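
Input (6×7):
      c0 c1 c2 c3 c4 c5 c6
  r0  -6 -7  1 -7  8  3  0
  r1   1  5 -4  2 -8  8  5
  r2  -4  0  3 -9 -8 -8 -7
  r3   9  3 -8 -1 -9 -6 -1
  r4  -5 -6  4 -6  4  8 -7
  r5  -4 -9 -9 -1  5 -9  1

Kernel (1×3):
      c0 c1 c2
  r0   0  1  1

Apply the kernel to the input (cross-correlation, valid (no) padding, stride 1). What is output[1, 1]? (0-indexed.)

-2

The receptive field on the input at this output position is [5 -4 2]. Elementwise product with the kernel and sum: -4·1 + 2·1.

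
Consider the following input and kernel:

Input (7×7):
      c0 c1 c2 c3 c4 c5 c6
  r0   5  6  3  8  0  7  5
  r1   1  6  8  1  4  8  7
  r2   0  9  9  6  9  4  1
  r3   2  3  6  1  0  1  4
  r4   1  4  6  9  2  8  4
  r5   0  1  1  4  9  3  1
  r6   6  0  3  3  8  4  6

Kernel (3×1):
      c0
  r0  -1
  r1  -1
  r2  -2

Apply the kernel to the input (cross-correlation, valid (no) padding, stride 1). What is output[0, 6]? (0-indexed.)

The receptive field on the input at this output position is [5 / 7 / 1]. Elementwise product with the kernel and sum: 5·-1 + 7·-1 + 1·-2.

-14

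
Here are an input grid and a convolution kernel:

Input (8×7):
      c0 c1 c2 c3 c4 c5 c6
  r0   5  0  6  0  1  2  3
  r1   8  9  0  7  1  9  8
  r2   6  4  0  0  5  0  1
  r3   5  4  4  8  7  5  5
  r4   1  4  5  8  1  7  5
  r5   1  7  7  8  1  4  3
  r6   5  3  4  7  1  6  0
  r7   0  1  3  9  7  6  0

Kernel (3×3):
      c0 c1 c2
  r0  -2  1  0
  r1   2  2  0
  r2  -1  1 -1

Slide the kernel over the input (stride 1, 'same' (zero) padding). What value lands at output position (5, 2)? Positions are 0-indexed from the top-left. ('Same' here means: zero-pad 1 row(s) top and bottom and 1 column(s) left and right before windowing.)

19

The receptive field on the zero-padded input at this output position is [4 5 8 / 7 7 8 / 3 4 7]. Elementwise product with the kernel and sum: 4·-2 + 5·1 + 7·2 + 7·2 + 3·-1 + 4·1 + 7·-1.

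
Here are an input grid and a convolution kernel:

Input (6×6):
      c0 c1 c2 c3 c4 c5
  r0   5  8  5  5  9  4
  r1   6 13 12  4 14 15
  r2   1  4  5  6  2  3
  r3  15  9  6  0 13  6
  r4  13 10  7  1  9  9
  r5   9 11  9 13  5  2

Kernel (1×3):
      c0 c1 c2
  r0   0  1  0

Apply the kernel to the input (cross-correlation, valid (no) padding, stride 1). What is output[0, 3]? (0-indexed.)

9

The receptive field on the input at this output position is [5 9 4]. Elementwise product with the kernel and sum: 9·1.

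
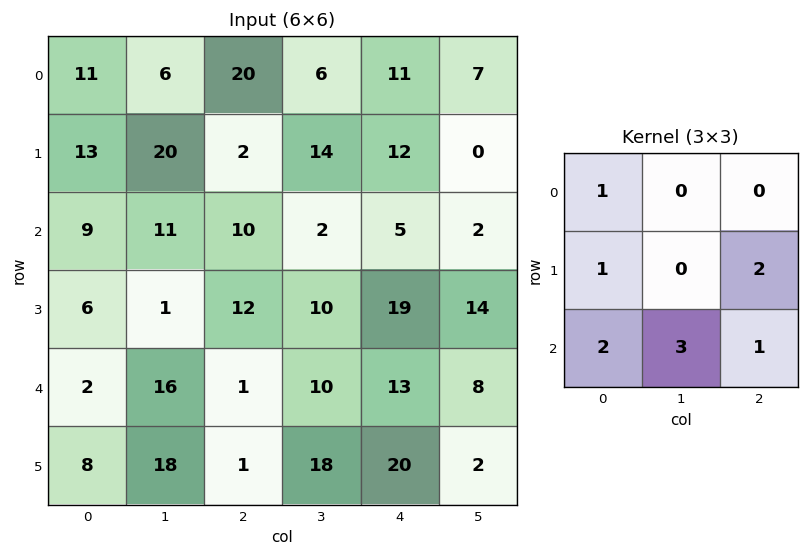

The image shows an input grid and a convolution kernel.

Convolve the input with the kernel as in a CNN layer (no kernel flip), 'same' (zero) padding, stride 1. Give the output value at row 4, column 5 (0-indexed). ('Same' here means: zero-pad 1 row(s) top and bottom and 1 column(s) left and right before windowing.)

The receptive field on the zero-padded input at this output position is [19 14 0 / 13 8 0 / 20 2 0]. Elementwise product with the kernel and sum: 19·1 + 13·1 + 0·2 + 20·2 + 2·3 + 0·1.

78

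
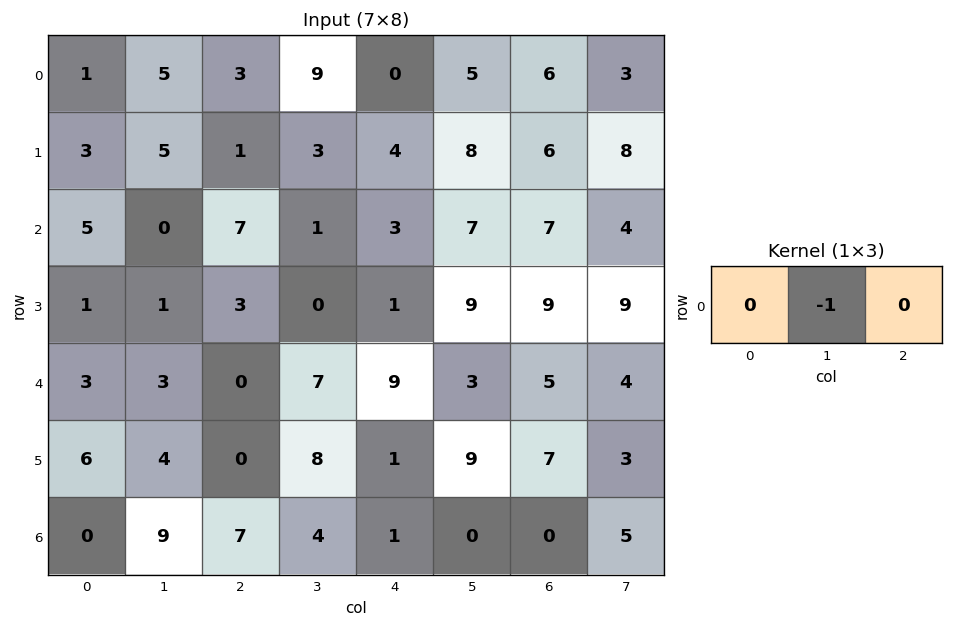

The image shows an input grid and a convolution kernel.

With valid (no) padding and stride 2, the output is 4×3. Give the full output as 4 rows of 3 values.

Output[0,0]: The receptive field on the input at this output position is [1 5 3]. Elementwise product with the kernel and sum: 5·-1.

-5 -9 -5
0 -1 -7
-3 -7 -3
-9 -4 0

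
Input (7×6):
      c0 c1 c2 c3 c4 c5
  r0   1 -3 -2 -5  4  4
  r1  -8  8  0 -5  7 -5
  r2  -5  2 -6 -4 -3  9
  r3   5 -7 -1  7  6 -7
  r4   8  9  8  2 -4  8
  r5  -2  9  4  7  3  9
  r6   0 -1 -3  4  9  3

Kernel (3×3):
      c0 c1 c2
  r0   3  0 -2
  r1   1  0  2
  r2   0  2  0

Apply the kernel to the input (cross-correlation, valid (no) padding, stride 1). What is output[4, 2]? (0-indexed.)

The receptive field on the input at this output position is [8 2 -4 / 4 7 3 / -3 4 9]. Elementwise product with the kernel and sum: 8·3 + -4·-2 + 4·1 + 3·2 + 4·2.

50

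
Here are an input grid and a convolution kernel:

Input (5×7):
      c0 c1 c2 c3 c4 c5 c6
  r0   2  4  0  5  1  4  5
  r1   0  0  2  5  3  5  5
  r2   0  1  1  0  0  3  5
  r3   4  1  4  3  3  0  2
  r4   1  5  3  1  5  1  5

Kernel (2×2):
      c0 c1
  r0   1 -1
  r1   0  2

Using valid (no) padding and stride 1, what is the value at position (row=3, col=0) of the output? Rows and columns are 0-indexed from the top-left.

13

The receptive field on the input at this output position is [4 1 / 1 5]. Elementwise product with the kernel and sum: 4·1 + 1·-1 + 5·2.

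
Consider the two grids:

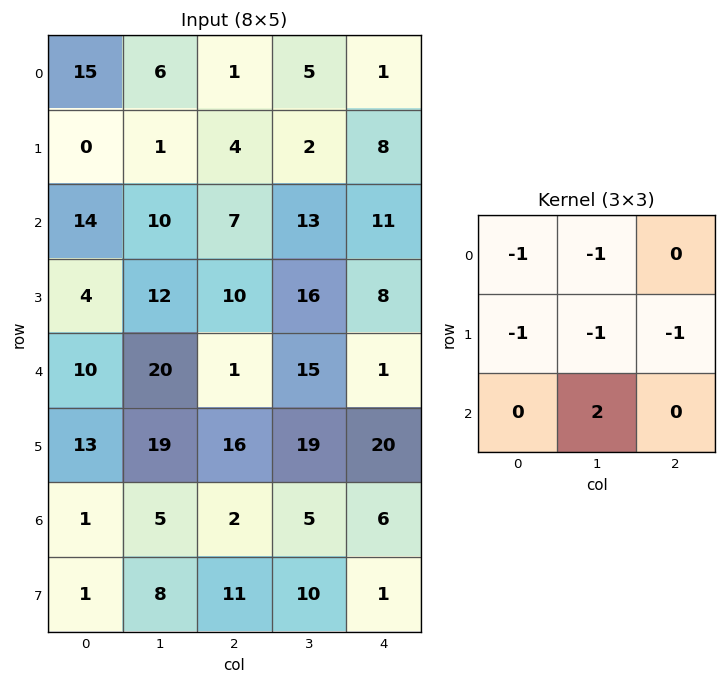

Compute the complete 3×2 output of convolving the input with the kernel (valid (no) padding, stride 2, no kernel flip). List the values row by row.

-6 6
-10 -24
-68 -61

Output[0,0]: The receptive field on the input at this output position is [15 6 1 / 0 1 4 / 14 10 7]. Elementwise product with the kernel and sum: 15·-1 + 6·-1 + 0·-1 + 1·-1 + 4·-1 + 10·2.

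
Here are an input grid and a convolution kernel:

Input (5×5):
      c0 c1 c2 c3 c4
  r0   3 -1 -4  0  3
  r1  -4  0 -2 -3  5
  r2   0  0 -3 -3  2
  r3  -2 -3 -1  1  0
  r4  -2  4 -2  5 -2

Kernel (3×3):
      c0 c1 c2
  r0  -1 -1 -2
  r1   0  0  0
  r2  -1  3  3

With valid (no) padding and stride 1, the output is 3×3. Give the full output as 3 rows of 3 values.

-3 -13 -2
-2 11 -1
14 14 13

Output[0,0]: The receptive field on the input at this output position is [3 -1 -4 / -4 0 -2 / 0 0 -3]. Elementwise product with the kernel and sum: 3·-1 + -1·-1 + -4·-2 + 0·-1 + 0·3 + -3·3.
Output[0,1]: The receptive field on the input at this output position is [-1 -4 0 / 0 -2 -3 / 0 -3 -3]. Elementwise product with the kernel and sum: -1·-1 + -4·-1 + 0·-2 + 0·-1 + -3·3 + -3·3.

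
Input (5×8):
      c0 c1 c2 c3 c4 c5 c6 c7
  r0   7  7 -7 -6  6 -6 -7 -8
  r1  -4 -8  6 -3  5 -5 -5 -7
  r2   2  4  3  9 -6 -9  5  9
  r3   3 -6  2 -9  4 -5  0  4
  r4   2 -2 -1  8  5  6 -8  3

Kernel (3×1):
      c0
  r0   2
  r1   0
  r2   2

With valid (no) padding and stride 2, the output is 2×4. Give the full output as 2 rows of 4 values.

18 -8 0 -4
8 4 -2 -6

Output[0,0]: The receptive field on the input at this output position is [7 / -4 / 2]. Elementwise product with the kernel and sum: 7·2 + 2·2.
Output[0,1]: The receptive field on the input at this output position is [-7 / 6 / 3]. Elementwise product with the kernel and sum: -7·2 + 3·2.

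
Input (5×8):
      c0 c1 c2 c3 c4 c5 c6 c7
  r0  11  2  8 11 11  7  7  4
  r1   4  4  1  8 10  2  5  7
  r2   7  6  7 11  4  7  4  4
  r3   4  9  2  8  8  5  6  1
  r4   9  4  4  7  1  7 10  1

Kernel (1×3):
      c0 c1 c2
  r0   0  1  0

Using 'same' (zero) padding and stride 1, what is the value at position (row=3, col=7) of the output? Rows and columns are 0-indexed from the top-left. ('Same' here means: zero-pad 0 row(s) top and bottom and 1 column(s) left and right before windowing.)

1

The receptive field on the zero-padded input at this output position is [6 1 0]. Elementwise product with the kernel and sum: 1·1.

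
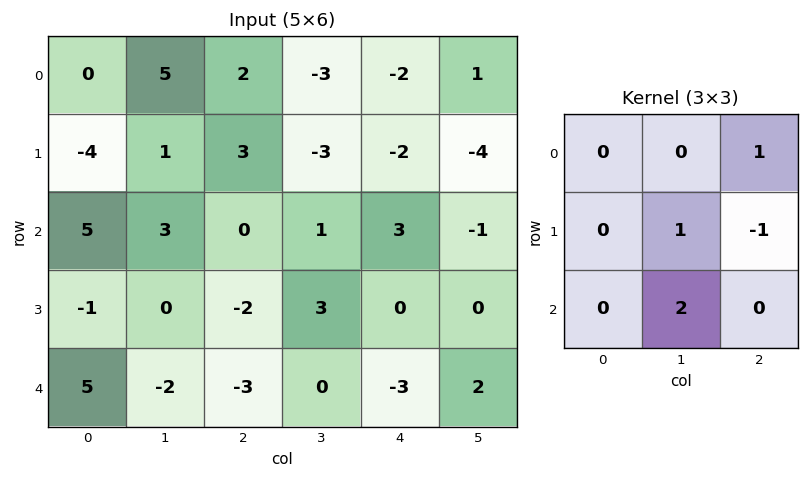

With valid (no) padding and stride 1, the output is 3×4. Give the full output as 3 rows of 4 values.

Output[0,0]: The receptive field on the input at this output position is [0 5 2 / -4 1 3 / 5 3 0]. Elementwise product with the kernel and sum: 2·1 + 1·1 + 3·-1 + 3·2.

6 3 -1 9
6 -8 2 0
-2 -10 6 -7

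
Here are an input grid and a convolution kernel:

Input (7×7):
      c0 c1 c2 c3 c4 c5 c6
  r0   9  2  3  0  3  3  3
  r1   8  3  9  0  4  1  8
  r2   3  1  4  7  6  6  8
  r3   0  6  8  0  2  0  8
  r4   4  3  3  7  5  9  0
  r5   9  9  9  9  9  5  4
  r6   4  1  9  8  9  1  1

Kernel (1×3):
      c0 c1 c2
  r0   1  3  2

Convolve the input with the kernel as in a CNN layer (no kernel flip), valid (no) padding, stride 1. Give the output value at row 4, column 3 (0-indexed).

The receptive field on the input at this output position is [7 5 9]. Elementwise product with the kernel and sum: 7·1 + 5·3 + 9·2.

40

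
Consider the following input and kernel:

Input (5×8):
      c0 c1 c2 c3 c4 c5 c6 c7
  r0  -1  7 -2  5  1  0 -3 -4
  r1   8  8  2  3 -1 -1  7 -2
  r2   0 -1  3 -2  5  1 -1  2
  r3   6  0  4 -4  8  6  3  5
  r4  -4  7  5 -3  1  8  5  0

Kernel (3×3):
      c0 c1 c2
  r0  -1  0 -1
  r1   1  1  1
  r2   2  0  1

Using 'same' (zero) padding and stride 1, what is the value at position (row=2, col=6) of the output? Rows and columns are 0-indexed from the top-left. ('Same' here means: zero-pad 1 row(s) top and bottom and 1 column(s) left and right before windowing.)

22

The receptive field on the zero-padded input at this output position is [-1 7 -2 / 1 -1 2 / 6 3 5]. Elementwise product with the kernel and sum: -1·-1 + -2·-1 + 1·1 + -1·1 + 2·1 + 6·2 + 5·1.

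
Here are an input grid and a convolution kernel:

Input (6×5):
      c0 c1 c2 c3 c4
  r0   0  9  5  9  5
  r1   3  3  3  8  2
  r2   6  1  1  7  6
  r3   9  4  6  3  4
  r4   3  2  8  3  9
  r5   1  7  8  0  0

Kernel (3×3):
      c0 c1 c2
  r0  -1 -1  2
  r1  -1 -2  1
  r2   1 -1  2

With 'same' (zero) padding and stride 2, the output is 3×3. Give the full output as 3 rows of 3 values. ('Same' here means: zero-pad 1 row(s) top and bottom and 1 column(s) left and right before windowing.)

12 6 -13
-9 18 -30
8 -20 -28

Output[0,0]: The receptive field on the zero-padded input at this output position is [0 0 0 / 0 0 9 / 0 3 3]. Elementwise product with the kernel and sum: 0·-1 + 0·-1 + 0·2 + 0·-1 + 0·-2 + 9·1 + 0·1 + 3·-1 + 3·2.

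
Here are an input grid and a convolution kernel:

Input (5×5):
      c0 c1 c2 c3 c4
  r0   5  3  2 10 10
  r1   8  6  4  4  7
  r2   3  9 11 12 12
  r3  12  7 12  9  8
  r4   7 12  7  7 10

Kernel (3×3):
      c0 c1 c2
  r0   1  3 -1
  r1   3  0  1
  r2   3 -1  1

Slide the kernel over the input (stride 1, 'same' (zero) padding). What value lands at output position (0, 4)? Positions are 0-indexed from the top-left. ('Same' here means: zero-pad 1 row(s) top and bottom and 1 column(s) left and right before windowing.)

35

The receptive field on the zero-padded input at this output position is [0 0 0 / 10 10 0 / 4 7 0]. Elementwise product with the kernel and sum: 0·1 + 0·3 + 0·-1 + 10·3 + 0·1 + 4·3 + 7·-1 + 0·1.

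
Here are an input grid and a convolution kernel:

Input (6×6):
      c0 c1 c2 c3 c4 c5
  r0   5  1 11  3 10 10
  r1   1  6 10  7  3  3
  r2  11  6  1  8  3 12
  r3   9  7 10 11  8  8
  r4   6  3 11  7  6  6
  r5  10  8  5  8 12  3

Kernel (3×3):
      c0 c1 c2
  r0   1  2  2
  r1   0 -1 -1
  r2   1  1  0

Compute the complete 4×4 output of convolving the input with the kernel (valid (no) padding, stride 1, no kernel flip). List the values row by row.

30 19 36 48
42 48 40 23
17 17 22 35
47 44 48 51

Output[0,0]: The receptive field on the input at this output position is [5 1 11 / 1 6 10 / 11 6 1]. Elementwise product with the kernel and sum: 5·1 + 1·2 + 11·2 + 6·-1 + 10·-1 + 11·1 + 6·1.
Output[0,1]: The receptive field on the input at this output position is [1 11 3 / 6 10 7 / 6 1 8]. Elementwise product with the kernel and sum: 1·1 + 11·2 + 3·2 + 10·-1 + 7·-1 + 6·1 + 1·1.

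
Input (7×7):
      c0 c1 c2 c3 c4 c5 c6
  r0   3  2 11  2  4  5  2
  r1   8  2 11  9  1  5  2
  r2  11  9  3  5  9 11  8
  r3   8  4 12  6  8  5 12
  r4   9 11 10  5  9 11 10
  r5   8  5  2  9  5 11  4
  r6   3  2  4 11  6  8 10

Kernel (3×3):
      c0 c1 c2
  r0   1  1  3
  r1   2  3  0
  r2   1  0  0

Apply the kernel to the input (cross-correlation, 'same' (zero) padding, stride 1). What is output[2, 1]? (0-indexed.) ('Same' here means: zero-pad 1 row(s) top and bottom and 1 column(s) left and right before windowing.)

100

The receptive field on the zero-padded input at this output position is [8 2 11 / 11 9 3 / 8 4 12]. Elementwise product with the kernel and sum: 8·1 + 2·1 + 11·3 + 11·2 + 9·3 + 8·1.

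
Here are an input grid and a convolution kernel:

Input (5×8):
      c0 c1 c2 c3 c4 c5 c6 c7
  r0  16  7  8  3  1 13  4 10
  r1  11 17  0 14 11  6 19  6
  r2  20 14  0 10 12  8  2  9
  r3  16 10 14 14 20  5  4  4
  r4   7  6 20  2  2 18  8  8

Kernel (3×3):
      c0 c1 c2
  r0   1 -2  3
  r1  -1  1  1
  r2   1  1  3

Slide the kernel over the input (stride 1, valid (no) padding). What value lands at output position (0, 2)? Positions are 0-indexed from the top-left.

76

The receptive field on the input at this output position is [8 3 1 / 0 14 11 / 0 10 12]. Elementwise product with the kernel and sum: 8·1 + 3·-2 + 1·3 + 0·-1 + 14·1 + 11·1 + 0·1 + 10·1 + 12·3.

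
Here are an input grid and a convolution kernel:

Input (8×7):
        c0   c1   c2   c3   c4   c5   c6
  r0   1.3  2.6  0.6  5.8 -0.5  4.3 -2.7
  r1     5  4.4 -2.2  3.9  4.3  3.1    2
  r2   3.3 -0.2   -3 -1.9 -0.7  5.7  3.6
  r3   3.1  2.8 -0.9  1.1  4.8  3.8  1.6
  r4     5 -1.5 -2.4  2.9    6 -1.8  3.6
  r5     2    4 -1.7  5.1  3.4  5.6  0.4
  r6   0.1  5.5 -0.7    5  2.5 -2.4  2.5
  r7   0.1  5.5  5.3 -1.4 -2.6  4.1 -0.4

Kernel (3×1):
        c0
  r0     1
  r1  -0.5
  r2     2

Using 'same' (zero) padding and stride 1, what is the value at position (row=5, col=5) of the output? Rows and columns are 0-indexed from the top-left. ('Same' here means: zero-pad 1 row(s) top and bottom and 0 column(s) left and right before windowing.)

-9.4

The receptive field on the zero-padded input at this output position is [-1.8 / 5.6 / -2.4]. Elementwise product with the kernel and sum: -1.8·1 + 5.6·-0.5 + -2.4·2.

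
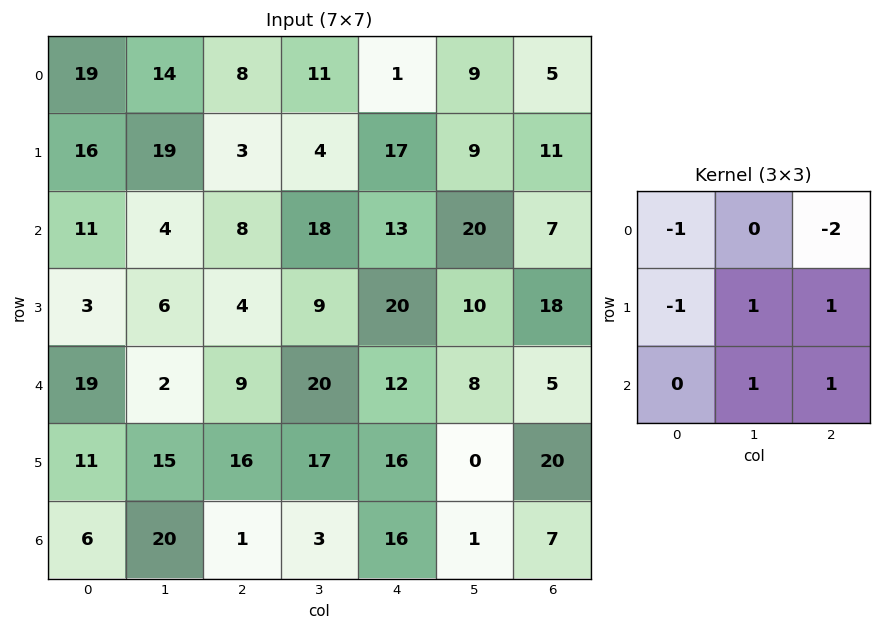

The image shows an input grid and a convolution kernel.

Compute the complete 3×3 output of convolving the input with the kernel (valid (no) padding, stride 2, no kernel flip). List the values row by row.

-17 39 19
-9 23 -6
4 3 -10

Output[0,0]: The receptive field on the input at this output position is [19 14 8 / 16 19 3 / 11 4 8]. Elementwise product with the kernel and sum: 19·-1 + 8·-2 + 16·-1 + 19·1 + 3·1 + 4·1 + 8·1.
Output[0,1]: The receptive field on the input at this output position is [8 11 1 / 3 4 17 / 8 18 13]. Elementwise product with the kernel and sum: 8·-1 + 1·-2 + 3·-1 + 4·1 + 17·1 + 18·1 + 13·1.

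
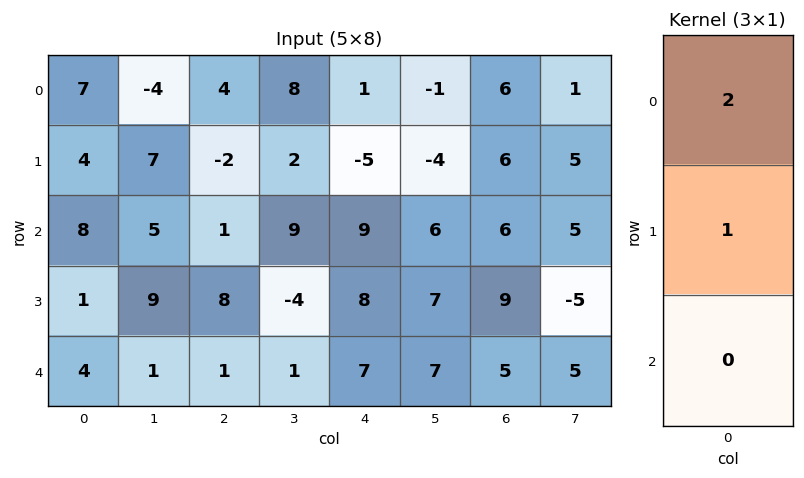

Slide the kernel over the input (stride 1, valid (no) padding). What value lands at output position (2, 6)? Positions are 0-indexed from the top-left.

The receptive field on the input at this output position is [6 / 9 / 5]. Elementwise product with the kernel and sum: 6·2 + 9·1.

21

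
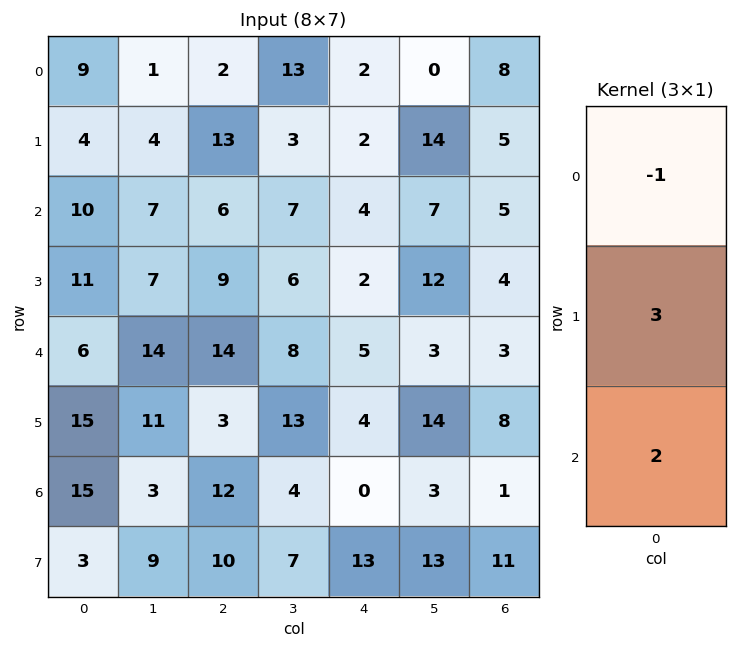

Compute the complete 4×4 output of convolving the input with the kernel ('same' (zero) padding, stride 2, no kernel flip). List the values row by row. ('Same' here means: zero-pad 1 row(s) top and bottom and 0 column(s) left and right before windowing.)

Output[0,0]: The receptive field on the zero-padded input at this output position is [0 / 9 / 4]. Elementwise product with the kernel and sum: 0·-1 + 9·3 + 4·2.
Output[0,1]: The receptive field on the zero-padded input at this output position is [0 / 2 / 13]. Elementwise product with the kernel and sum: 0·-1 + 2·3 + 13·2.

35 32 10 34
48 23 14 18
37 39 21 21
36 53 22 17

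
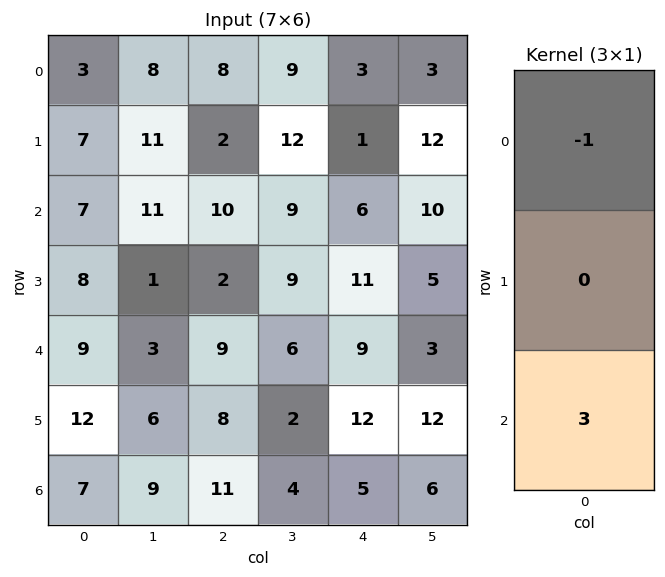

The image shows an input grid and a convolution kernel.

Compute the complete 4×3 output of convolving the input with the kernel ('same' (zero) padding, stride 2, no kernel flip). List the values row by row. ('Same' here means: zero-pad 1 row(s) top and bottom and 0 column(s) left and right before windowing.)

21 6 3
17 4 32
28 22 25
-12 -8 -12

Output[0,0]: The receptive field on the zero-padded input at this output position is [0 / 3 / 7]. Elementwise product with the kernel and sum: 0·-1 + 7·3.
Output[0,1]: The receptive field on the zero-padded input at this output position is [0 / 8 / 2]. Elementwise product with the kernel and sum: 0·-1 + 2·3.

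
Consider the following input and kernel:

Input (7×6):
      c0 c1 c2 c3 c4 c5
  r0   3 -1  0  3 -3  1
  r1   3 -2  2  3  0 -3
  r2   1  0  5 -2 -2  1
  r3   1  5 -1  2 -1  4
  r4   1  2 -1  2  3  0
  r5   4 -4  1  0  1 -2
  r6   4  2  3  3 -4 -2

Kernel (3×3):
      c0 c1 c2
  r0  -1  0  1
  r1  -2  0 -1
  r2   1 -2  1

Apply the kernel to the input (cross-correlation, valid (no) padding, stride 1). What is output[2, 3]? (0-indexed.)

The receptive field on the input at this output position is [-2 -2 1 / 2 -1 4 / 2 3 0]. Elementwise product with the kernel and sum: -2·-1 + 1·1 + 2·-2 + 4·-1 + 2·1 + 3·-2 + 0·1.

-9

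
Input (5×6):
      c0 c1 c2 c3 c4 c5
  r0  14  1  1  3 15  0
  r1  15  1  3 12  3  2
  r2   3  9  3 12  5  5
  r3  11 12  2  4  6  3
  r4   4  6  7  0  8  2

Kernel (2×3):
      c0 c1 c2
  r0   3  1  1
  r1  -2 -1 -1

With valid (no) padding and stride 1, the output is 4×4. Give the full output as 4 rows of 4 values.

Output[0,0]: The receptive field on the input at this output position is [14 1 1 / 15 1 3]. Elementwise product with the kernel and sum: 14·3 + 1·1 + 1·1 + 15·-2 + 1·-1 + 3·-1.
Output[0,1]: The receptive field on the input at this output position is [1 1 3 / 1 3 12]. Elementwise product with the kernel and sum: 1·3 + 1·1 + 3·1 + 1·-2 + 3·-1 + 12·-1.

10 -10 0 -5
31 -15 1 7
-15 12 12 29
26 23 -6 11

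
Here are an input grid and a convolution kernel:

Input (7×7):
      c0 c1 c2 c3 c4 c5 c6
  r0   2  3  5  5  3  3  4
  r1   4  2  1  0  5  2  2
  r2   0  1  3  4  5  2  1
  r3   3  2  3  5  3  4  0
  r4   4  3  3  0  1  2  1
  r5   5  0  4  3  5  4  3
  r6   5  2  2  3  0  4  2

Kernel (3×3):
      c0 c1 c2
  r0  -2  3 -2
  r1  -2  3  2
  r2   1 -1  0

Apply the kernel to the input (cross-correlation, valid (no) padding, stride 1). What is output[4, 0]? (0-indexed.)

-4

The receptive field on the input at this output position is [4 3 3 / 5 0 4 / 5 2 2]. Elementwise product with the kernel and sum: 4·-2 + 3·3 + 3·-2 + 5·-2 + 0·3 + 4·2 + 5·1 + 2·-1.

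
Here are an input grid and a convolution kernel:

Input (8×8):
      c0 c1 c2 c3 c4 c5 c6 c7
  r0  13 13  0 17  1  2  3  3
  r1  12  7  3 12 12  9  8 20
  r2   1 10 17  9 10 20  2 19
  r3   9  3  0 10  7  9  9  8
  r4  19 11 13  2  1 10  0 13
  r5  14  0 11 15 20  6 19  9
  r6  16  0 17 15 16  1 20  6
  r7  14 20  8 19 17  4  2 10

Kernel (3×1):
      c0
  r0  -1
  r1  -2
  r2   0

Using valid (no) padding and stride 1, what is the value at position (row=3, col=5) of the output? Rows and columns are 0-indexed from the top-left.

The receptive field on the input at this output position is [9 / 10 / 6]. Elementwise product with the kernel and sum: 9·-1 + 10·-2.

-29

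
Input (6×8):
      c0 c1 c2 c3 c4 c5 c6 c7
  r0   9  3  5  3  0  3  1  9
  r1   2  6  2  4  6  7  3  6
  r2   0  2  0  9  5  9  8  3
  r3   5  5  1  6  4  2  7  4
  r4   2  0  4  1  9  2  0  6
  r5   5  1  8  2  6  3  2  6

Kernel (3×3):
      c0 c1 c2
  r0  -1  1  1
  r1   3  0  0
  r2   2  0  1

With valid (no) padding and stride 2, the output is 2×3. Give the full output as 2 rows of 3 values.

Output[0,0]: The receptive field on the input at this output position is [9 3 5 / 2 6 2 / 0 2 0]. Elementwise product with the kernel and sum: 9·-1 + 3·1 + 5·1 + 2·3 + 0·2 + 0·1.

5 9 40
25 34 42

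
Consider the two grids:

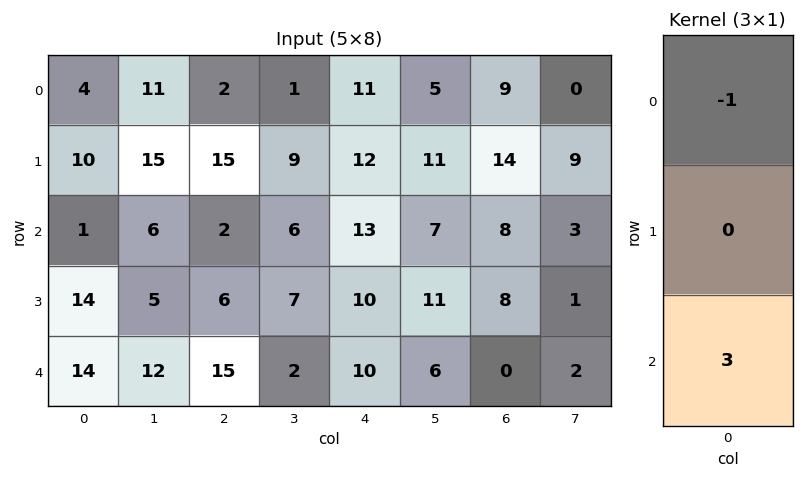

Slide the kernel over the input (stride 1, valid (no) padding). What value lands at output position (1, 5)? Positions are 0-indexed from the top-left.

The receptive field on the input at this output position is [11 / 7 / 11]. Elementwise product with the kernel and sum: 11·-1 + 11·3.

22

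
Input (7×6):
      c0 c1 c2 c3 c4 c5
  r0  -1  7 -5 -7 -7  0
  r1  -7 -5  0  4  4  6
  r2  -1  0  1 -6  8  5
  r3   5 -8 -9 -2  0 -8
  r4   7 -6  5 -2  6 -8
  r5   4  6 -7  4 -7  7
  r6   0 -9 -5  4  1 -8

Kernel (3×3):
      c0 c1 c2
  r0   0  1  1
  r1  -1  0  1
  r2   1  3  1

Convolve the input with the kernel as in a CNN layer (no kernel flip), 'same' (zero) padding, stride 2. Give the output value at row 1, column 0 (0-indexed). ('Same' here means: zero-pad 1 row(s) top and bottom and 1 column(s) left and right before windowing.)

-5

The receptive field on the zero-padded input at this output position is [0 -7 -5 / 0 -1 0 / 0 5 -8]. Elementwise product with the kernel and sum: -7·1 + -5·1 + 0·-1 + 0·1 + 0·1 + 5·3 + -8·1.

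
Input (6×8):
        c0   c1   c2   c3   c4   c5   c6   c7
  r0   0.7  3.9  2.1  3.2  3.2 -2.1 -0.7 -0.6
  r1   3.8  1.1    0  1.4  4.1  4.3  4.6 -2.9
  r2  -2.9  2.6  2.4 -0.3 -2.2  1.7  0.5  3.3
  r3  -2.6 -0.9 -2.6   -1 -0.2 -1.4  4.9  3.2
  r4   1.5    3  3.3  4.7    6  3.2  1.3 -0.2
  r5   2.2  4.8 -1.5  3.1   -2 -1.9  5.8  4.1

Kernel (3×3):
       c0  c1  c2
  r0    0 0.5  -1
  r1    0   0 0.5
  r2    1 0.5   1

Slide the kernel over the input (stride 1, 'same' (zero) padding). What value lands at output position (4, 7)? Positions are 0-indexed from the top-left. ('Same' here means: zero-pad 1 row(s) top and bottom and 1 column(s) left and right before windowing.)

The receptive field on the zero-padded input at this output position is [4.9 3.2 0 / 1.3 -0.2 0 / 5.8 4.1 0]. Elementwise product with the kernel and sum: 3.2·0.5 + 0·-1 + 0·0.5 + 5.8·1 + 4.1·0.5 + 0·1.

9.45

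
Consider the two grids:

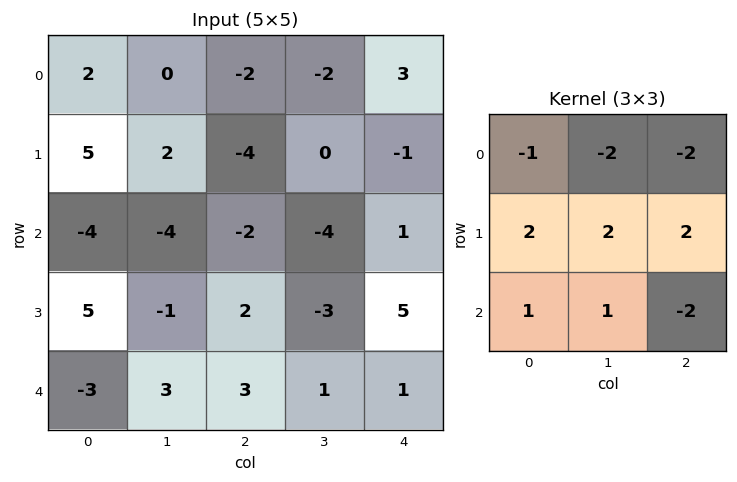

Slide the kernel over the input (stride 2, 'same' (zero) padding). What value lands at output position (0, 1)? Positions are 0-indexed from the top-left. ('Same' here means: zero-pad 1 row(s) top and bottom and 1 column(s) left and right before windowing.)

The receptive field on the zero-padded input at this output position is [0 0 0 / 0 -2 -2 / 2 -4 0]. Elementwise product with the kernel and sum: 0·-1 + 0·-2 + 0·-2 + 0·2 + -2·2 + -2·2 + 2·1 + -4·1 + 0·-2.

-10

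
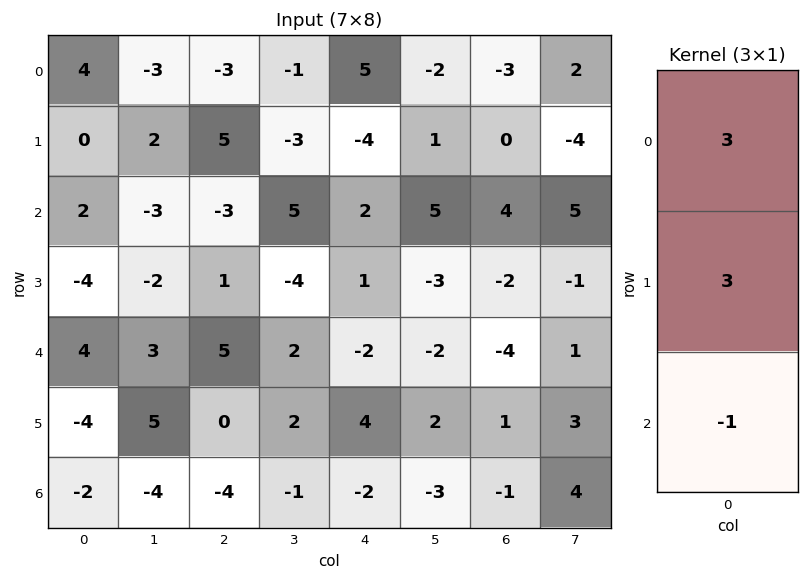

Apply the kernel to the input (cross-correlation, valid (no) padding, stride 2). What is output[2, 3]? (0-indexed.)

-8

The receptive field on the input at this output position is [-4 / 1 / -1]. Elementwise product with the kernel and sum: -4·3 + 1·3 + -1·-1.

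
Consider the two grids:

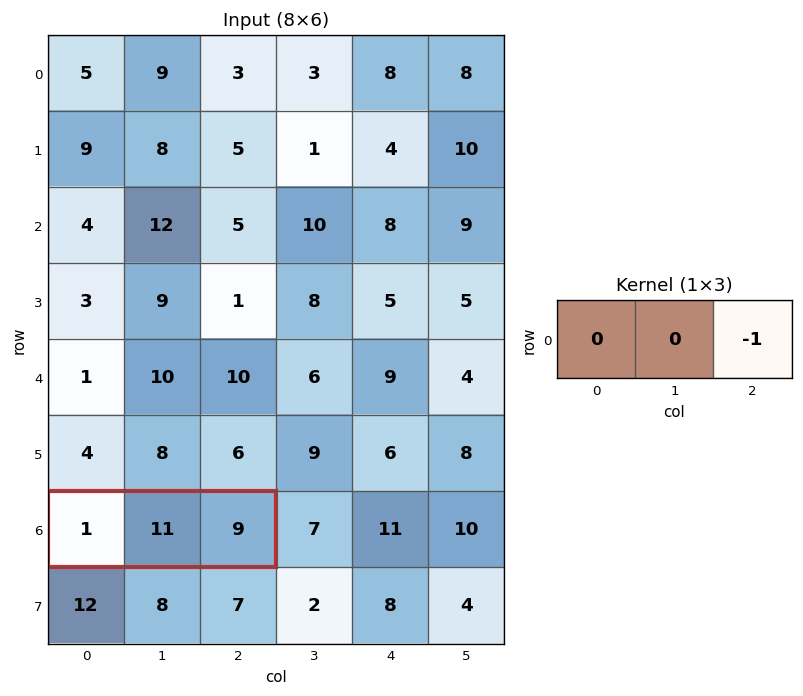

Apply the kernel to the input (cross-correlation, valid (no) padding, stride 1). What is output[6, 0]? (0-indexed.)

The receptive field on the input at this output position is [1 11 9]. Elementwise product with the kernel and sum: 9·-1.

-9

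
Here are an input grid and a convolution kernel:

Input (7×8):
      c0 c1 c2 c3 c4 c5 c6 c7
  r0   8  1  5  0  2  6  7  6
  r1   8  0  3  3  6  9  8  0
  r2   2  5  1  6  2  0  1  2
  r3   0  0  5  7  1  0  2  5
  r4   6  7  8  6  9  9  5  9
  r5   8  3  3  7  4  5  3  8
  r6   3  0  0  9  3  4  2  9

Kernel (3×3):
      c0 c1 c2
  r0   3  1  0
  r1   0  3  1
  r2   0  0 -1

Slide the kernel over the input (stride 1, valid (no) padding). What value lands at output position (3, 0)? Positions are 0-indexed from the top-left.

The receptive field on the input at this output position is [0 0 5 / 6 7 8 / 8 3 3]. Elementwise product with the kernel and sum: 0·3 + 0·1 + 7·3 + 8·1 + 3·-1.

26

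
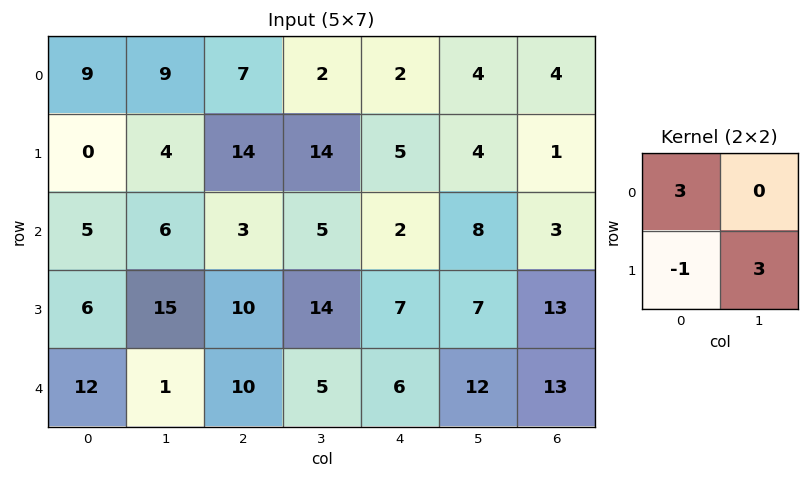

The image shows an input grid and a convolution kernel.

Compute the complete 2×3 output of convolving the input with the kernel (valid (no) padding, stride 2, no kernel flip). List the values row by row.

39 49 13
54 41 20

Output[0,0]: The receptive field on the input at this output position is [9 9 / 0 4]. Elementwise product with the kernel and sum: 9·3 + 0·-1 + 4·3.
Output[0,1]: The receptive field on the input at this output position is [7 2 / 14 14]. Elementwise product with the kernel and sum: 7·3 + 14·-1 + 14·3.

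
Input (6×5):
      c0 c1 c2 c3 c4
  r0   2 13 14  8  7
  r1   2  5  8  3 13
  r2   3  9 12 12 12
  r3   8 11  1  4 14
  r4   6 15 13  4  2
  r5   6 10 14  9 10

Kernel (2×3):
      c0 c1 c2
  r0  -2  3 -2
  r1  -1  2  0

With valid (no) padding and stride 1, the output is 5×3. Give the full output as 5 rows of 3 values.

15 11 -20
10 23 -21
11 -15 -5
39 -16 -23
21 19 -14

Output[0,0]: The receptive field on the input at this output position is [2 13 14 / 2 5 8]. Elementwise product with the kernel and sum: 2·-2 + 13·3 + 14·-2 + 2·-1 + 5·2.
Output[0,1]: The receptive field on the input at this output position is [13 14 8 / 5 8 3]. Elementwise product with the kernel and sum: 13·-2 + 14·3 + 8·-2 + 5·-1 + 8·2.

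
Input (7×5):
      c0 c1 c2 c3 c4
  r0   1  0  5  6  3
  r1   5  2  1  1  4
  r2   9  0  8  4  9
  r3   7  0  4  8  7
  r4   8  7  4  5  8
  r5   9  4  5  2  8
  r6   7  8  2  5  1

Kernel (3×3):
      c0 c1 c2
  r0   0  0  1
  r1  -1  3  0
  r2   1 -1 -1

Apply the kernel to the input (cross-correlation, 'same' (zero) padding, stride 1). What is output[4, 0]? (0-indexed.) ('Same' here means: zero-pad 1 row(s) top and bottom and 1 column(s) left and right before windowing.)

11

The receptive field on the zero-padded input at this output position is [0 7 0 / 0 8 7 / 0 9 4]. Elementwise product with the kernel and sum: 0·1 + 0·-1 + 8·3 + 0·1 + 9·-1 + 4·-1.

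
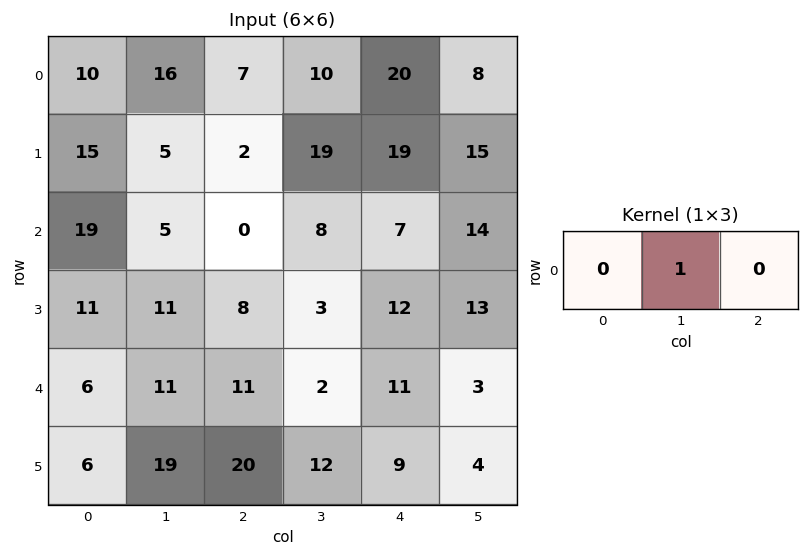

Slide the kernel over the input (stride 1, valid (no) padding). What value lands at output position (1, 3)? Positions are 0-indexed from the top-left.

The receptive field on the input at this output position is [19 19 15]. Elementwise product with the kernel and sum: 19·1.

19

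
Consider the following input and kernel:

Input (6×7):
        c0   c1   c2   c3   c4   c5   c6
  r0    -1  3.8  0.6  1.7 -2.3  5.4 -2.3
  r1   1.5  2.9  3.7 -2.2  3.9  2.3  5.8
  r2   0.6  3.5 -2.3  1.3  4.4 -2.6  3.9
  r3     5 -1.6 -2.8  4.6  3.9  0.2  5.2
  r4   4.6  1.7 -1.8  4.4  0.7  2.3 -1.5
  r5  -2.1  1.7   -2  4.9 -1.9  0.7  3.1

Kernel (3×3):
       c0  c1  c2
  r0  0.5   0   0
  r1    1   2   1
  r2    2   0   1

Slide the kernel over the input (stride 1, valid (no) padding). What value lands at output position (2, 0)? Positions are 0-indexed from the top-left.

6.7

The receptive field on the input at this output position is [0.6 3.5 -2.3 / 5 -1.6 -2.8 / 4.6 1.7 -1.8]. Elementwise product with the kernel and sum: 0.6·0.5 + 5·1 + -1.6·2 + -2.8·1 + 4.6·2 + -1.8·1.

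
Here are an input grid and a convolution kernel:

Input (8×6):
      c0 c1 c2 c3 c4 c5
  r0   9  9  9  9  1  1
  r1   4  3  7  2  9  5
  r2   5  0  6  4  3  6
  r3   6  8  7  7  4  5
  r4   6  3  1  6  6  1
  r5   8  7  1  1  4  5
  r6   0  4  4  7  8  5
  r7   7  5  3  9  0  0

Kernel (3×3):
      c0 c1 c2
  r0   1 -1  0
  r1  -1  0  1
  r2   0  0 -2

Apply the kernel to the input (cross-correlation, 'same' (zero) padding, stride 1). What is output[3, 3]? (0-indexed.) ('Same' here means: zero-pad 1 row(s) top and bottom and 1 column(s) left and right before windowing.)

The receptive field on the zero-padded input at this output position is [6 4 3 / 7 7 4 / 1 6 6]. Elementwise product with the kernel and sum: 6·1 + 4·-1 + 7·-1 + 4·1 + 6·-2.

-13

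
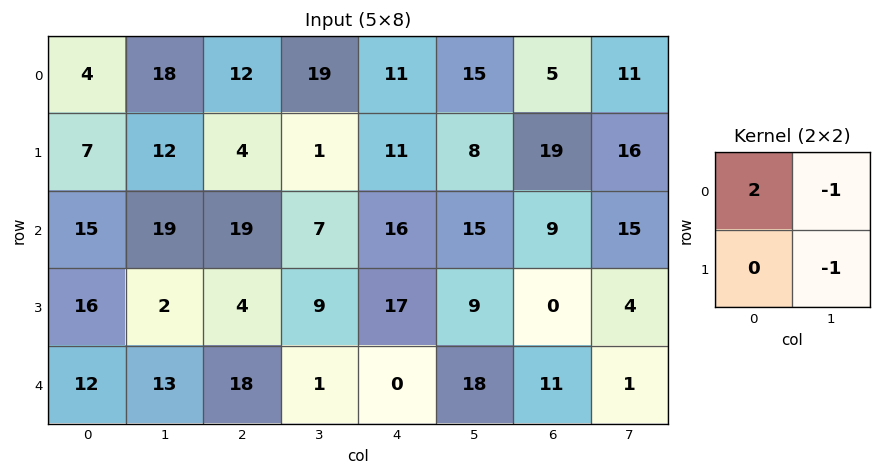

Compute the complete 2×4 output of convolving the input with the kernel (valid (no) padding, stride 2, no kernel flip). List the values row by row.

Output[0,0]: The receptive field on the input at this output position is [4 18 / 7 12]. Elementwise product with the kernel and sum: 4·2 + 18·-1 + 12·-1.
Output[0,1]: The receptive field on the input at this output position is [12 19 / 4 1]. Elementwise product with the kernel and sum: 12·2 + 19·-1 + 1·-1.

-22 4 -1 -17
9 22 8 -1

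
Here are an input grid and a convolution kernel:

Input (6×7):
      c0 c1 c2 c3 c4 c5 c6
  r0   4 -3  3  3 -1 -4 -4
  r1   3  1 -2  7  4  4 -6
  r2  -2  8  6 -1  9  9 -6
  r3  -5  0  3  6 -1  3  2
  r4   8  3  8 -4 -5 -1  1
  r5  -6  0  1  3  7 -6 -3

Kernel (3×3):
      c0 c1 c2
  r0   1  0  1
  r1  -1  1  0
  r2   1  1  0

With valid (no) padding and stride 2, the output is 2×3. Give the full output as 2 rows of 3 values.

11 16 13
20 22 1

Output[0,0]: The receptive field on the input at this output position is [4 -3 3 / 3 1 -2 / -2 8 6]. Elementwise product with the kernel and sum: 4·1 + 3·1 + 3·-1 + 1·1 + -2·1 + 8·1.
Output[0,1]: The receptive field on the input at this output position is [3 3 -1 / -2 7 4 / 6 -1 9]. Elementwise product with the kernel and sum: 3·1 + -1·1 + -2·-1 + 7·1 + 6·1 + -1·1.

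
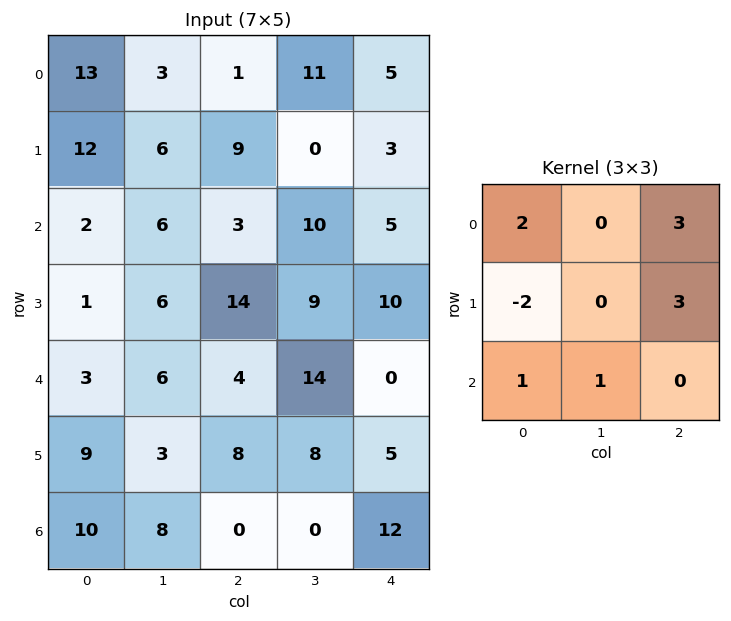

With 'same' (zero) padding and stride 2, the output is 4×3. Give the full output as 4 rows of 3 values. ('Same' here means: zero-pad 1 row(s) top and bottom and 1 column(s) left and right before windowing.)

21 42 -19
37 50 -1
45 80 3
33 14 16

Output[0,0]: The receptive field on the zero-padded input at this output position is [0 0 0 / 0 13 3 / 0 12 6]. Elementwise product with the kernel and sum: 0·2 + 0·3 + 0·-2 + 3·3 + 0·1 + 12·1.
Output[0,1]: The receptive field on the zero-padded input at this output position is [0 0 0 / 3 1 11 / 6 9 0]. Elementwise product with the kernel and sum: 0·2 + 0·3 + 3·-2 + 11·3 + 6·1 + 9·1.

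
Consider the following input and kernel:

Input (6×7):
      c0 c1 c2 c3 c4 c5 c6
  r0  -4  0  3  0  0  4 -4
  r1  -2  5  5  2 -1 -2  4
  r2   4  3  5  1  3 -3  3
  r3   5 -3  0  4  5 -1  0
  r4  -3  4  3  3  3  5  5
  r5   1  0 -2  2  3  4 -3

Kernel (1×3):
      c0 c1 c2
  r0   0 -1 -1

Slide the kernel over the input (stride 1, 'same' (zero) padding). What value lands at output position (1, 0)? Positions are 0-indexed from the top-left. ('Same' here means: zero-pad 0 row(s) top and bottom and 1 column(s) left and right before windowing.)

-3

The receptive field on the zero-padded input at this output position is [0 -2 5]. Elementwise product with the kernel and sum: -2·-1 + 5·-1.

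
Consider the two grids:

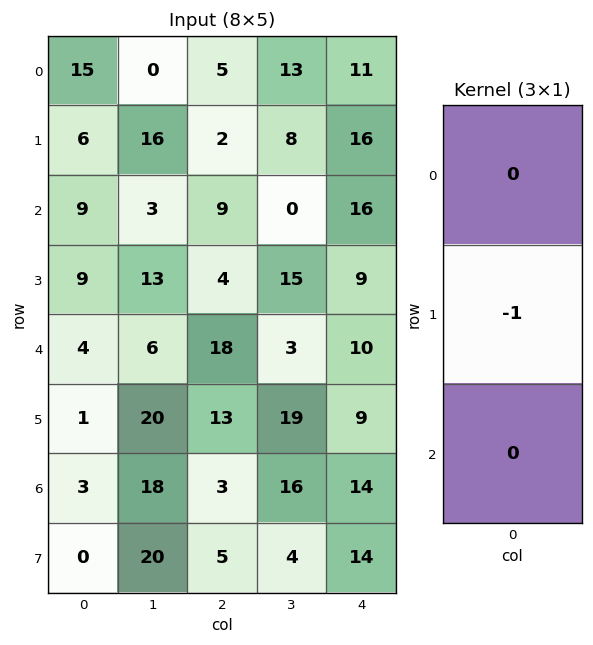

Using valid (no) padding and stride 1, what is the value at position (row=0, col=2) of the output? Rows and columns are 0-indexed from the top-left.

The receptive field on the input at this output position is [5 / 2 / 9]. Elementwise product with the kernel and sum: 2·-1.

-2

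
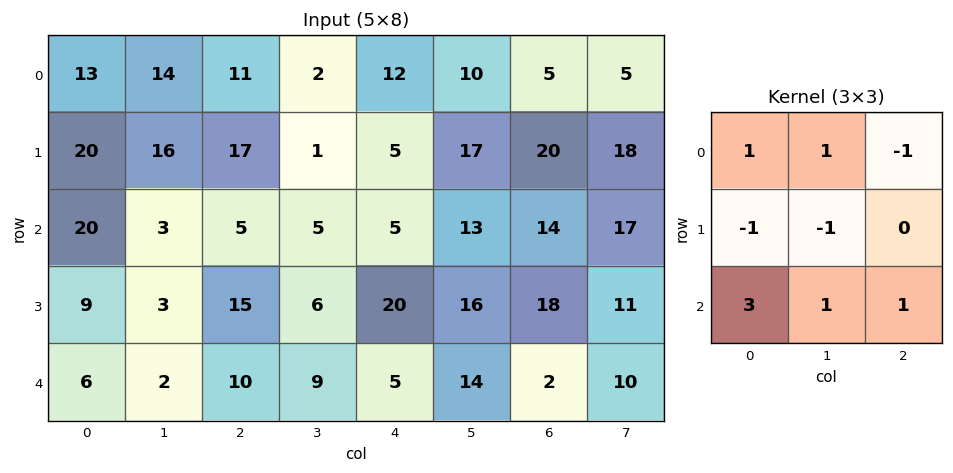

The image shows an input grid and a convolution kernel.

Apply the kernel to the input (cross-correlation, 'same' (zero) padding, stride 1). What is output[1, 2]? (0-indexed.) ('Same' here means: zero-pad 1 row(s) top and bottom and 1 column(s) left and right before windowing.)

9

The receptive field on the zero-padded input at this output position is [14 11 2 / 16 17 1 / 3 5 5]. Elementwise product with the kernel and sum: 14·1 + 11·1 + 2·-1 + 16·-1 + 17·-1 + 3·3 + 5·1 + 5·1.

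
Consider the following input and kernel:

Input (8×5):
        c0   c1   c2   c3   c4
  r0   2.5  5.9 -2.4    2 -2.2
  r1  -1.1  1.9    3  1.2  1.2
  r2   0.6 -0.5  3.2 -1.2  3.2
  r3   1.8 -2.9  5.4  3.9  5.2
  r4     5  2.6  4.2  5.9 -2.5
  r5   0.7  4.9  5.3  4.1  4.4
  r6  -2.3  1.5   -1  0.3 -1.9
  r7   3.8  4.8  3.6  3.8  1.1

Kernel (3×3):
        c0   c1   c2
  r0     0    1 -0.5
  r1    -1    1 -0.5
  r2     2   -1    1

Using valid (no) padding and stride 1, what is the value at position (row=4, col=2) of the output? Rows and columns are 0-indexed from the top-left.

-0.45

The receptive field on the input at this output position is [4.2 5.9 -2.5 / 5.3 4.1 4.4 / -1 0.3 -1.9]. Elementwise product with the kernel and sum: 5.9·1 + -2.5·-0.5 + 5.3·-1 + 4.1·1 + 4.4·-0.5 + -1·2 + 0.3·-1 + -1.9·1.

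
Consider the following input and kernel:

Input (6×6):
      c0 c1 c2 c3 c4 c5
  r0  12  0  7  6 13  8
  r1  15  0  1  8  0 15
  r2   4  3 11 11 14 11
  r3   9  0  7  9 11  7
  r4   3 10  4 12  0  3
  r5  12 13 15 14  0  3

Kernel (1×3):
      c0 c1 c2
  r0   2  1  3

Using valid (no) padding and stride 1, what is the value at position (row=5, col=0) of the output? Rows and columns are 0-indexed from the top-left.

82

The receptive field on the input at this output position is [12 13 15]. Elementwise product with the kernel and sum: 12·2 + 13·1 + 15·3.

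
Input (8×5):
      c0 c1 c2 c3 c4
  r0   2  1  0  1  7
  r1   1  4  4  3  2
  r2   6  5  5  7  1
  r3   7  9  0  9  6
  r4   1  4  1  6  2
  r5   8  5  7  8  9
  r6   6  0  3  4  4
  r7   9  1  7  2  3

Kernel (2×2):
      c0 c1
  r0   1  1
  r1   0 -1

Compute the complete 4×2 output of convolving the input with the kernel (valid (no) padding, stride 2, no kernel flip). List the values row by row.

-1 -2
2 3
0 -1
5 5

Output[0,0]: The receptive field on the input at this output position is [2 1 / 1 4]. Elementwise product with the kernel and sum: 2·1 + 1·1 + 4·-1.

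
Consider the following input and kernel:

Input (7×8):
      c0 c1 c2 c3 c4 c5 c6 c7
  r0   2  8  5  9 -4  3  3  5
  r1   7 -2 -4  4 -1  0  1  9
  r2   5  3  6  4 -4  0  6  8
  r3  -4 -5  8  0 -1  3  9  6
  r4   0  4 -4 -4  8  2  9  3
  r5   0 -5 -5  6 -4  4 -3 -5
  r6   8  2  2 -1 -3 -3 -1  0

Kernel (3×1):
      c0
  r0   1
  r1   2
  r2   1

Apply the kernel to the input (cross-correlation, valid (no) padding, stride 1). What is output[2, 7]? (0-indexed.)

The receptive field on the input at this output position is [8 / 6 / 3]. Elementwise product with the kernel and sum: 8·1 + 6·2 + 3·1.

23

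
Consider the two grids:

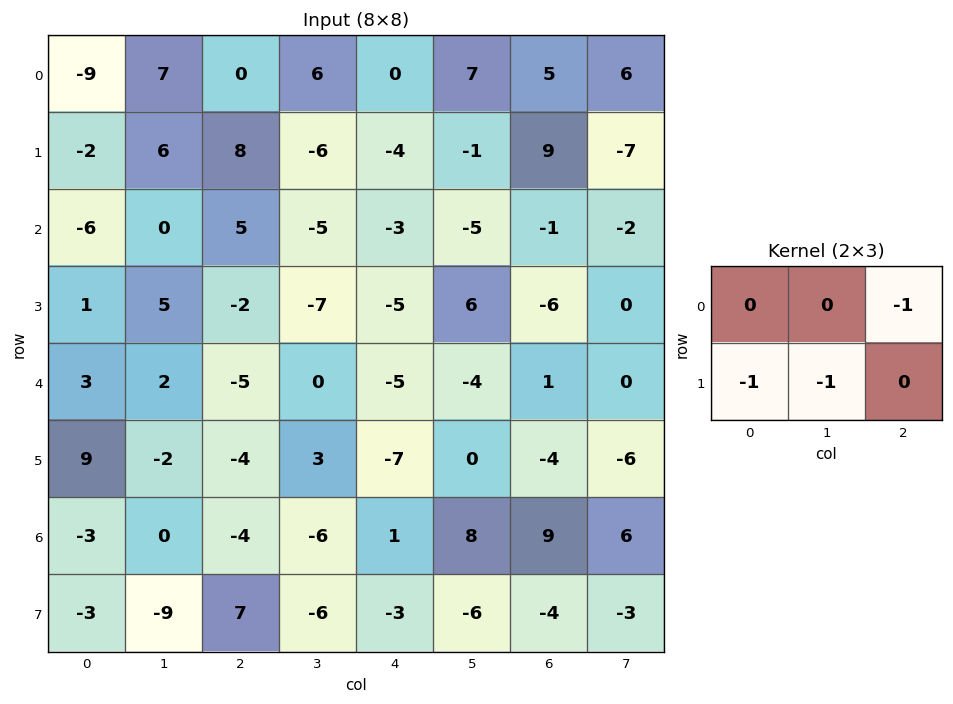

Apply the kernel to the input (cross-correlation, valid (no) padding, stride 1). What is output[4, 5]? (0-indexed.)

The receptive field on the input at this output position is [-4 1 0 / 0 -4 -6]. Elementwise product with the kernel and sum: 0·-1 + 0·-1 + -4·-1.

4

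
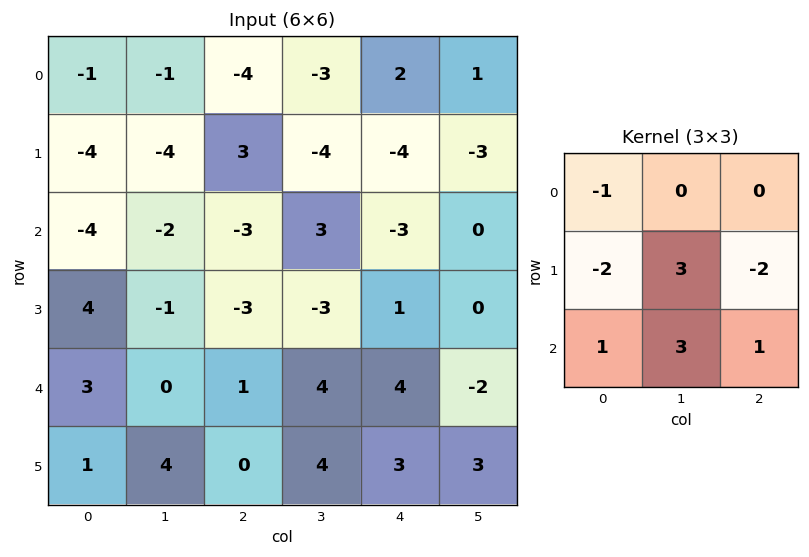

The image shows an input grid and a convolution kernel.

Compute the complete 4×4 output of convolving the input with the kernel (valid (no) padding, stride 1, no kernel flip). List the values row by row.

Output[0,0]: The receptive field on the input at this output position is [-1 -1 -4 / -4 -4 3 / -4 -2 -3]. Elementwise product with the kernel and sum: -1·-1 + -4·-2 + -4·3 + 3·-2 + -4·1 + -2·3 + -3·1.

-22 18 -3 -1
10 -20 7 -11
3 8 15 20
1 4 20 27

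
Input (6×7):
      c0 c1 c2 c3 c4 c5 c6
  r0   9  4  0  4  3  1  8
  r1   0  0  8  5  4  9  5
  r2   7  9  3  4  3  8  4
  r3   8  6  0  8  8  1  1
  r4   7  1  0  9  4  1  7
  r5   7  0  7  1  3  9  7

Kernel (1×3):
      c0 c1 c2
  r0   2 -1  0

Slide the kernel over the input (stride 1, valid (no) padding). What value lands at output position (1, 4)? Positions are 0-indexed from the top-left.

-1

The receptive field on the input at this output position is [4 9 5]. Elementwise product with the kernel and sum: 4·2 + 9·-1.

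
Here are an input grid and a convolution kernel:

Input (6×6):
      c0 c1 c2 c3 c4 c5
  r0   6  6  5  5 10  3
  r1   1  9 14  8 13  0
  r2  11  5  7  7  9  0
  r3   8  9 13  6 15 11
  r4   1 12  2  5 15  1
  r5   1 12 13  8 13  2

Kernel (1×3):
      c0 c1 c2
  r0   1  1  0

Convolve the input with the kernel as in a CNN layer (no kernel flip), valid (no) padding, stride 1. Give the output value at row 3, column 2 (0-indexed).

The receptive field on the input at this output position is [13 6 15]. Elementwise product with the kernel and sum: 13·1 + 6·1.

19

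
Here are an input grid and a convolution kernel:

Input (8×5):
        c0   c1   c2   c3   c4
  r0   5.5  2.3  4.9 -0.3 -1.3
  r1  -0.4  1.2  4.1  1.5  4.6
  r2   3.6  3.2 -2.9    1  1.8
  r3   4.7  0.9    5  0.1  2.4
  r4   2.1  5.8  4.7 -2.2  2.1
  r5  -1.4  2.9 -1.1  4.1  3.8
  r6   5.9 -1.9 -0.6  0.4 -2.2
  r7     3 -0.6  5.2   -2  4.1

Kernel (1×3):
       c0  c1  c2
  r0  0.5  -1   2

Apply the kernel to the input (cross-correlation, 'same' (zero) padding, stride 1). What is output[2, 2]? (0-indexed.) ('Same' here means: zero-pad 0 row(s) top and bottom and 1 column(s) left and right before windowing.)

6.5

The receptive field on the zero-padded input at this output position is [3.2 -2.9 1]. Elementwise product with the kernel and sum: 3.2·0.5 + -2.9·-1 + 1·2.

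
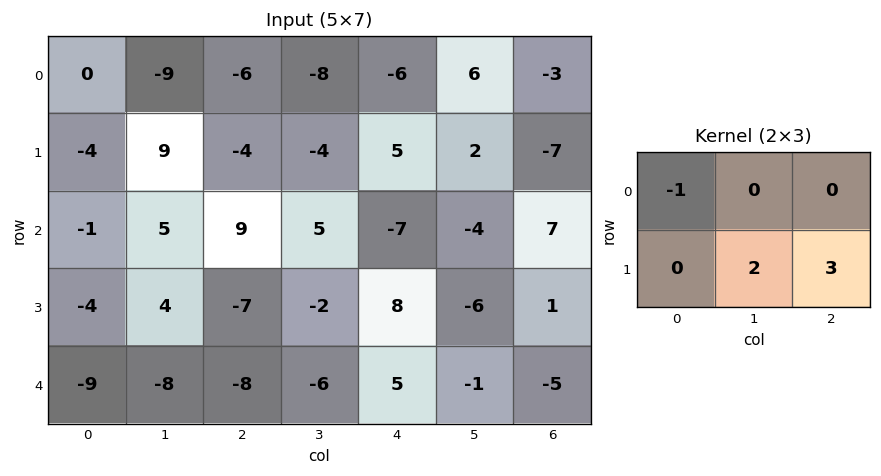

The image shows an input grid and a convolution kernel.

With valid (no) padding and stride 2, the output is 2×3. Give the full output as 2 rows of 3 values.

Output[0,0]: The receptive field on the input at this output position is [0 -9 -6 / -4 9 -4]. Elementwise product with the kernel and sum: 0·-1 + 9·2 + -4·3.
Output[0,1]: The receptive field on the input at this output position is [-6 -8 -6 / -4 -4 5]. Elementwise product with the kernel and sum: -6·-1 + -4·2 + 5·3.

6 13 -11
-12 11 -2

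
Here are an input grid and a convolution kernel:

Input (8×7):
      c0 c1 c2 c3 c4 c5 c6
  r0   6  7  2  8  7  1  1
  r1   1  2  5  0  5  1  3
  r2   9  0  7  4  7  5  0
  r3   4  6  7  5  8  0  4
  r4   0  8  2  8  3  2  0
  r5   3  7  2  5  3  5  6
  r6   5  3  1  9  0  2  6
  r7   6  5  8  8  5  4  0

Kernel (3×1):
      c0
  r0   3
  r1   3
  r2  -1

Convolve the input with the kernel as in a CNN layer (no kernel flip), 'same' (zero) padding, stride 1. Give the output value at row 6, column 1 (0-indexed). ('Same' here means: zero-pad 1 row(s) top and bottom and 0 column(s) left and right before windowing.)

25

The receptive field on the zero-padded input at this output position is [7 / 3 / 5]. Elementwise product with the kernel and sum: 7·3 + 3·3 + 5·-1.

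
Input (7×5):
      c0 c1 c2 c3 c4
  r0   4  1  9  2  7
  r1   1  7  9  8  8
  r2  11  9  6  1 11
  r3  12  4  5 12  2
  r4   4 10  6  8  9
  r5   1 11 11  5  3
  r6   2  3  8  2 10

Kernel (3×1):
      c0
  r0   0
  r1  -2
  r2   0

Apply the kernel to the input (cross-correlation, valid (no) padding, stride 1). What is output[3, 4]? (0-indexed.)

-18

The receptive field on the input at this output position is [2 / 9 / 3]. Elementwise product with the kernel and sum: 9·-2.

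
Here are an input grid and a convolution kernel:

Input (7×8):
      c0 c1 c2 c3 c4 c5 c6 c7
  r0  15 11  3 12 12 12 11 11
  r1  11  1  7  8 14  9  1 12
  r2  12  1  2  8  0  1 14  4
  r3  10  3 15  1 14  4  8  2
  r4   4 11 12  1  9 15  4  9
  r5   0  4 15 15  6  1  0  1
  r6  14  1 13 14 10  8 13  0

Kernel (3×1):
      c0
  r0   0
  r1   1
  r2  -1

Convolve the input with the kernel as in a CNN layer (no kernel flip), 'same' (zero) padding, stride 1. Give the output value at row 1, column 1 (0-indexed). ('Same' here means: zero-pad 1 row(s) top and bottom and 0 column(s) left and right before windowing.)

The receptive field on the zero-padded input at this output position is [11 / 1 / 1]. Elementwise product with the kernel and sum: 1·1 + 1·-1.

0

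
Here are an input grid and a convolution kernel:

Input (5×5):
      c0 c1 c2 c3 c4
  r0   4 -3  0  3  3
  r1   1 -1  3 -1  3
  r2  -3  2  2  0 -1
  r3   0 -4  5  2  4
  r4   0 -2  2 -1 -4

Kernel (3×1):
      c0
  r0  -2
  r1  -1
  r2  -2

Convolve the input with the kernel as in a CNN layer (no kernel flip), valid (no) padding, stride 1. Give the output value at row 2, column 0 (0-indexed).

6

The receptive field on the input at this output position is [-3 / 0 / 0]. Elementwise product with the kernel and sum: -3·-2 + 0·-1 + 0·-2.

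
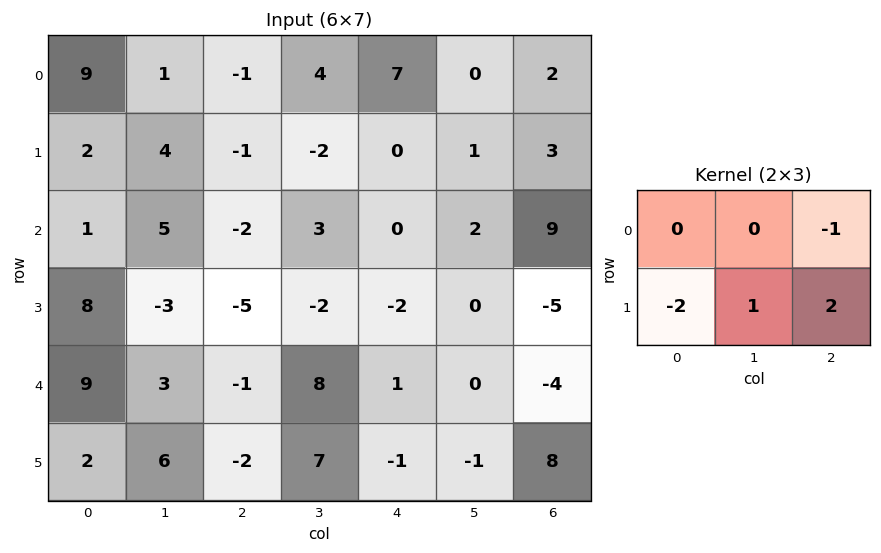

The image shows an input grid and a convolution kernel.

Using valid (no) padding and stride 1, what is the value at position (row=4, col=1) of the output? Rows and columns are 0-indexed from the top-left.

-8

The receptive field on the input at this output position is [3 -1 8 / 6 -2 7]. Elementwise product with the kernel and sum: 8·-1 + 6·-2 + -2·1 + 7·2.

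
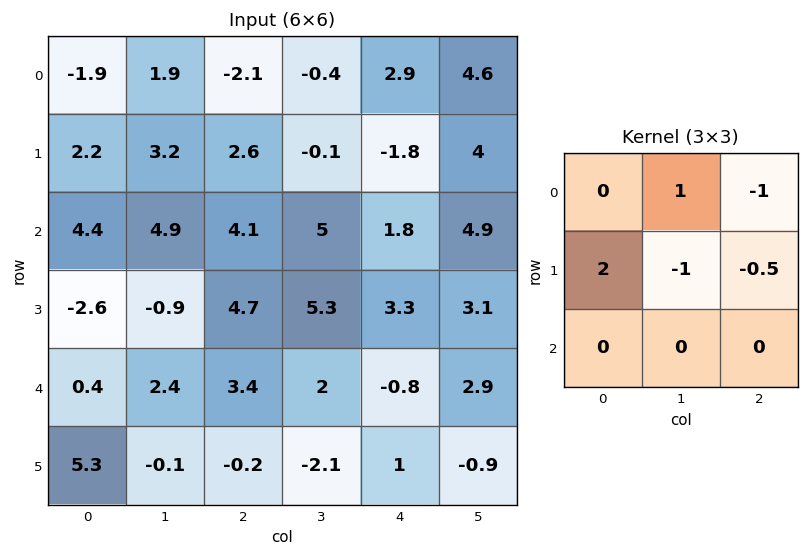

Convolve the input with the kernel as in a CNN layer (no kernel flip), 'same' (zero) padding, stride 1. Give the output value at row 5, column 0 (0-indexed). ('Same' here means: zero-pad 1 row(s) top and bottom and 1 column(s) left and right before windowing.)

-7.25

The receptive field on the zero-padded input at this output position is [0 0.4 2.4 / 0 5.3 -0.1 / 0 0 0]. Elementwise product with the kernel and sum: 0.4·1 + 2.4·-1 + 0·2 + 5.3·-1 + -0.1·-0.5.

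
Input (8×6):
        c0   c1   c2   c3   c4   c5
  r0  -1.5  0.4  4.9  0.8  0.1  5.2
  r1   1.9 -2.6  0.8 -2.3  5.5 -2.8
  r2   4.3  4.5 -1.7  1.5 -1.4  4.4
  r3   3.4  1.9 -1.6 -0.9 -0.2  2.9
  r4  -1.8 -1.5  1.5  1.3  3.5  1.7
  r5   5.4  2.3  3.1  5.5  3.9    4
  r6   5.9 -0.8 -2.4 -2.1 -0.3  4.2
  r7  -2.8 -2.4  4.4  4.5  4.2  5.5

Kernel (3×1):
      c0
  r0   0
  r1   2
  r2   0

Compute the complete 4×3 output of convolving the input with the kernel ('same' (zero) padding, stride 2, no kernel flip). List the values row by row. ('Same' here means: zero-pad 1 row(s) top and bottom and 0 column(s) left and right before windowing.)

-3 9.8 0.2
8.6 -3.4 -2.8
-3.6 3 7
11.8 -4.8 -0.6

Output[0,0]: The receptive field on the zero-padded input at this output position is [0 / -1.5 / 1.9]. Elementwise product with the kernel and sum: -1.5·2.
Output[0,1]: The receptive field on the zero-padded input at this output position is [0 / 4.9 / 0.8]. Elementwise product with the kernel and sum: 4.9·2.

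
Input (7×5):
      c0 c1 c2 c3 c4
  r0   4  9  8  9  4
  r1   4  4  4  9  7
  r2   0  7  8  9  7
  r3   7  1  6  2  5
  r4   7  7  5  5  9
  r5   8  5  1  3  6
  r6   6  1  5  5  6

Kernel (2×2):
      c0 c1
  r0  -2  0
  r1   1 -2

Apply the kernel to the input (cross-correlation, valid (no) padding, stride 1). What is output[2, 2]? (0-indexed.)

The receptive field on the input at this output position is [8 9 / 6 2]. Elementwise product with the kernel and sum: 8·-2 + 6·1 + 2·-2.

-14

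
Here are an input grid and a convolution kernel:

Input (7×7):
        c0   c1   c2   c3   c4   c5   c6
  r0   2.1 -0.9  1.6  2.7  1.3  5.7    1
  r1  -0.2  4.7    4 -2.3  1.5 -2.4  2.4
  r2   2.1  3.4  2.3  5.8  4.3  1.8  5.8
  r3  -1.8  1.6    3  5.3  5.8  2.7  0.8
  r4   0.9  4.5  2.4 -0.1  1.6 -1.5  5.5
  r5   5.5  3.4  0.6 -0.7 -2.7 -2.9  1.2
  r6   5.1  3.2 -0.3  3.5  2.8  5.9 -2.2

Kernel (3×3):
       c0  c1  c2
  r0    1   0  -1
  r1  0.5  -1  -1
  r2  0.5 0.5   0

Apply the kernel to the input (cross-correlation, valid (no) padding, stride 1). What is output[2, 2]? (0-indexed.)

The receptive field on the input at this output position is [2.3 5.8 4.3 / 3 5.3 5.8 / 2.4 -0.1 1.6]. Elementwise product with the kernel and sum: 2.3·1 + 4.3·-1 + 3·0.5 + 5.3·-1 + 5.8·-1 + 2.4·0.5 + -0.1·0.5.

-10.45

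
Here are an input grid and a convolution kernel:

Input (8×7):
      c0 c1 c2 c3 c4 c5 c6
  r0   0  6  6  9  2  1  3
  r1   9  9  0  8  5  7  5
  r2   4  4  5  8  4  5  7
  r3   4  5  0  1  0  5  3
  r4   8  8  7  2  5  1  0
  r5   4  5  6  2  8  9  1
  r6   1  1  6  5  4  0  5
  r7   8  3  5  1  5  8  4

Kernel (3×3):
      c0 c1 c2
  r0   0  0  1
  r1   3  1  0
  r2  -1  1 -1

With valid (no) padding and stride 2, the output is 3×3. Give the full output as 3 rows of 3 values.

37 9 19
15 -5 8
18 20 24

Output[0,0]: The receptive field on the input at this output position is [0 6 6 / 9 9 0 / 4 4 5]. Elementwise product with the kernel and sum: 6·1 + 9·3 + 9·1 + 4·-1 + 4·1 + 5·-1.
Output[0,1]: The receptive field on the input at this output position is [6 9 2 / 0 8 5 / 5 8 4]. Elementwise product with the kernel and sum: 2·1 + 0·3 + 8·1 + 5·-1 + 8·1 + 4·-1.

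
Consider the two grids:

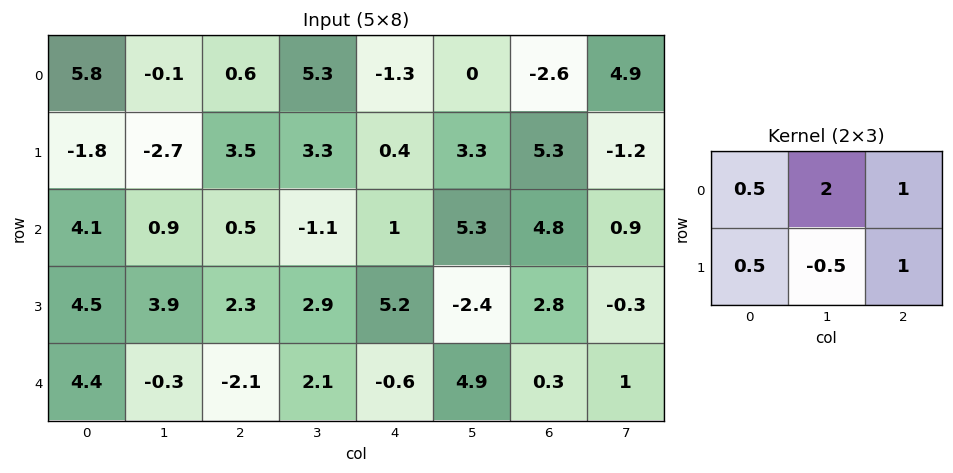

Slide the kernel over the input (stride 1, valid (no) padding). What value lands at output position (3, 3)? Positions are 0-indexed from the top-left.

15.7

The receptive field on the input at this output position is [2.9 5.2 -2.4 / 2.1 -0.6 4.9]. Elementwise product with the kernel and sum: 2.9·0.5 + 5.2·2 + -2.4·1 + 2.1·0.5 + -0.6·-0.5 + 4.9·1.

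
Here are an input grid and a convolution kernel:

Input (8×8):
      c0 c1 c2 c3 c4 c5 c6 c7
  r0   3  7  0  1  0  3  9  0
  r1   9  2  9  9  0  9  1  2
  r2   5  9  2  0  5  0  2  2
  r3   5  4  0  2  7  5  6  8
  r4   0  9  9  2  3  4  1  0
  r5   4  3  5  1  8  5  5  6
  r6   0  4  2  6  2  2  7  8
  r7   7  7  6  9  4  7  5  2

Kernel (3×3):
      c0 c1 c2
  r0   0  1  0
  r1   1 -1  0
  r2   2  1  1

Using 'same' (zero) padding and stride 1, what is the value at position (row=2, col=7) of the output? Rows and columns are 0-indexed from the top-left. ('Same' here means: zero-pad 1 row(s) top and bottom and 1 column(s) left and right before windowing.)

22

The receptive field on the zero-padded input at this output position is [1 2 0 / 2 2 0 / 6 8 0]. Elementwise product with the kernel and sum: 2·1 + 2·1 + 2·-1 + 6·2 + 8·1 + 0·1.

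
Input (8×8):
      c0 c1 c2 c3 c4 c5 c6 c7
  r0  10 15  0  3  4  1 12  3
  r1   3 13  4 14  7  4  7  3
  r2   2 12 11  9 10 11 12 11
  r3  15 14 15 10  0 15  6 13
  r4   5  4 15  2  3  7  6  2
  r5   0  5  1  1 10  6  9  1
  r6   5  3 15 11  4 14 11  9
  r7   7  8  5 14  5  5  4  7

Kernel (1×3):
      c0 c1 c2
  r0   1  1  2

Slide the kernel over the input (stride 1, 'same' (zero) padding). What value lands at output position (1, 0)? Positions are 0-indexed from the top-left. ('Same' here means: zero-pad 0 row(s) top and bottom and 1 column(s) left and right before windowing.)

The receptive field on the zero-padded input at this output position is [0 3 13]. Elementwise product with the kernel and sum: 0·1 + 3·1 + 13·2.

29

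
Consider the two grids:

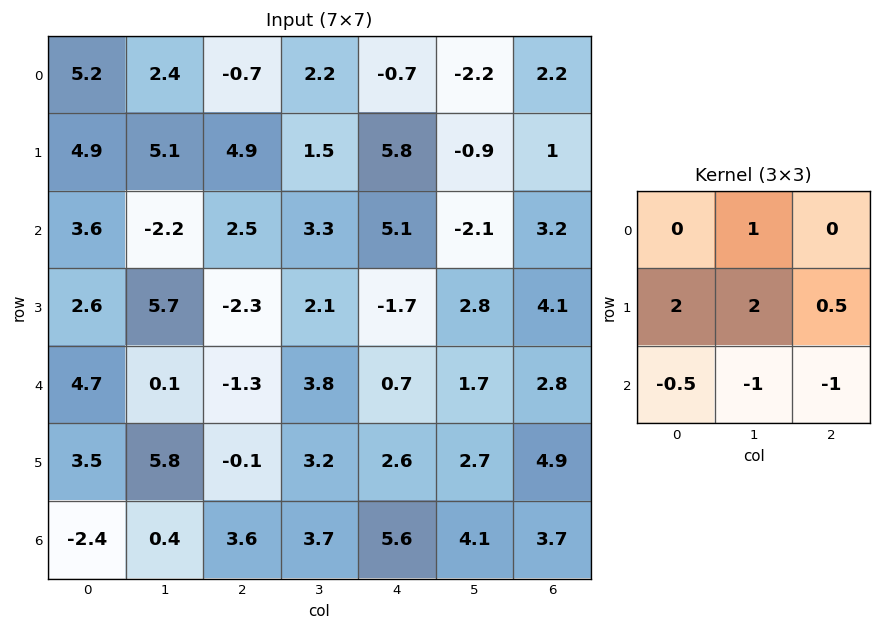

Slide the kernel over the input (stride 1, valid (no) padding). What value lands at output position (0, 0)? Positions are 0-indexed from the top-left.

The receptive field on the input at this output position is [5.2 2.4 -0.7 / 4.9 5.1 4.9 / 3.6 -2.2 2.5]. Elementwise product with the kernel and sum: 2.4·1 + 4.9·2 + 5.1·2 + 4.9·0.5 + 3.6·-0.5 + -2.2·-1 + 2.5·-1.

22.75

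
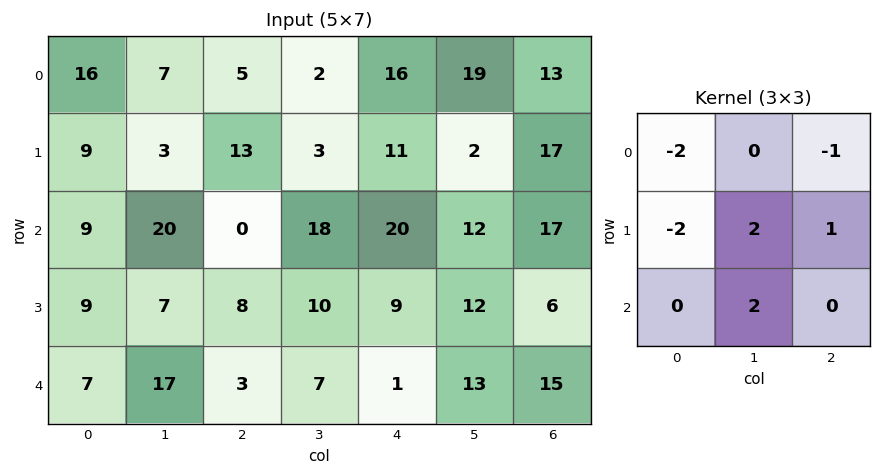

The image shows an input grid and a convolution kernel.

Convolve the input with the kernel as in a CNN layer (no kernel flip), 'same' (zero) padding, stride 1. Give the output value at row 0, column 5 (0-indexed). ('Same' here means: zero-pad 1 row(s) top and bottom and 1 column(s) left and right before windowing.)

23

The receptive field on the zero-padded input at this output position is [0 0 0 / 16 19 13 / 11 2 17]. Elementwise product with the kernel and sum: 0·-2 + 0·-1 + 16·-2 + 19·2 + 13·1 + 2·2.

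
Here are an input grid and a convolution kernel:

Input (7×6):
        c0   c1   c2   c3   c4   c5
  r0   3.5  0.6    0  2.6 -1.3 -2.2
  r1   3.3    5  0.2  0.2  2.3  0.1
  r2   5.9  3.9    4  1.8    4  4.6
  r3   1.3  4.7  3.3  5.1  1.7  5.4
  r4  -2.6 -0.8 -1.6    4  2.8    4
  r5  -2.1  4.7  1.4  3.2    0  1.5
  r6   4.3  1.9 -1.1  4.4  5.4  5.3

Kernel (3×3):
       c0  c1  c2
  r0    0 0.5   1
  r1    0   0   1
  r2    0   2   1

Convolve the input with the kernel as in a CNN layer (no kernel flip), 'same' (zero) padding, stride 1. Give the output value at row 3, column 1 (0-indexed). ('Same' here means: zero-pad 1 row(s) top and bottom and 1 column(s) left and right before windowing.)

6.05

The receptive field on the zero-padded input at this output position is [5.9 3.9 4 / 1.3 4.7 3.3 / -2.6 -0.8 -1.6]. Elementwise product with the kernel and sum: 3.9·0.5 + 4·1 + 3.3·1 + -0.8·2 + -1.6·1.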